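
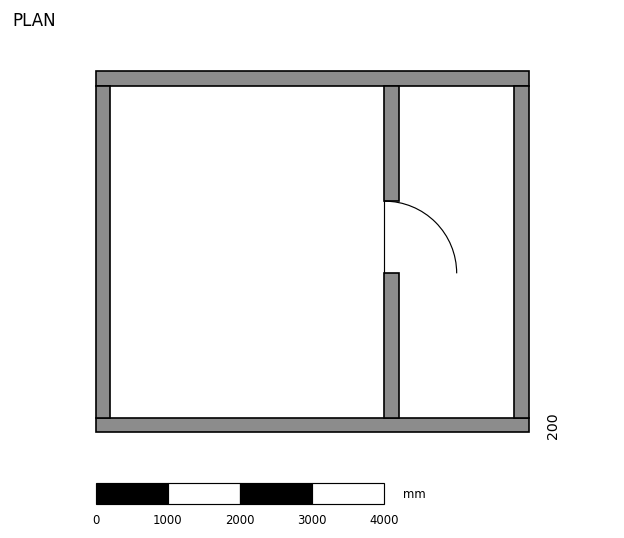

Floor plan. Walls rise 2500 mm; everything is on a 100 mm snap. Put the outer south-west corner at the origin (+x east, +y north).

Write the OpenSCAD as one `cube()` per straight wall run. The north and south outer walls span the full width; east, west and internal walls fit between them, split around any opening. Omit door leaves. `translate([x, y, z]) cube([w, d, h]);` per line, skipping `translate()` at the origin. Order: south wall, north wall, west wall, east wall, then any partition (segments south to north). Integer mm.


cube([6000, 200, 2500]);
translate([0, 4800, 0]) cube([6000, 200, 2500]);
translate([0, 200, 0]) cube([200, 4600, 2500]);
translate([5800, 200, 0]) cube([200, 4600, 2500]);
translate([4000, 200, 0]) cube([200, 2000, 2500]);
translate([4000, 3200, 0]) cube([200, 1600, 2500]);


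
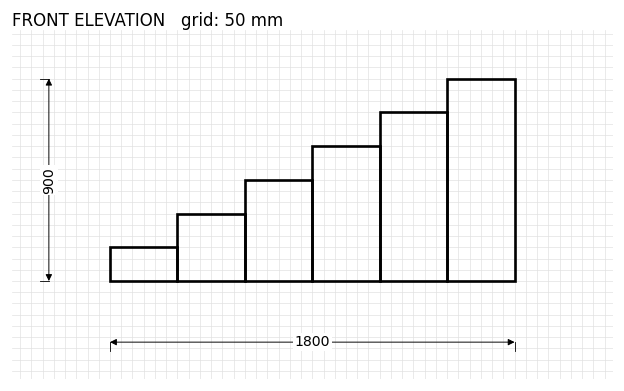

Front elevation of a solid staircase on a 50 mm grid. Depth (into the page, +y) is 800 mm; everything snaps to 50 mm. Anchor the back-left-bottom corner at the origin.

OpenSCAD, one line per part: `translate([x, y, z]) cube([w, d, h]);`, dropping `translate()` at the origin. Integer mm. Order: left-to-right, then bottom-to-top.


cube([300, 800, 150]);
translate([300, 0, 0]) cube([300, 800, 300]);
translate([600, 0, 0]) cube([300, 800, 450]);
translate([900, 0, 0]) cube([300, 800, 600]);
translate([1200, 0, 0]) cube([300, 800, 750]);
translate([1500, 0, 0]) cube([300, 800, 900]);


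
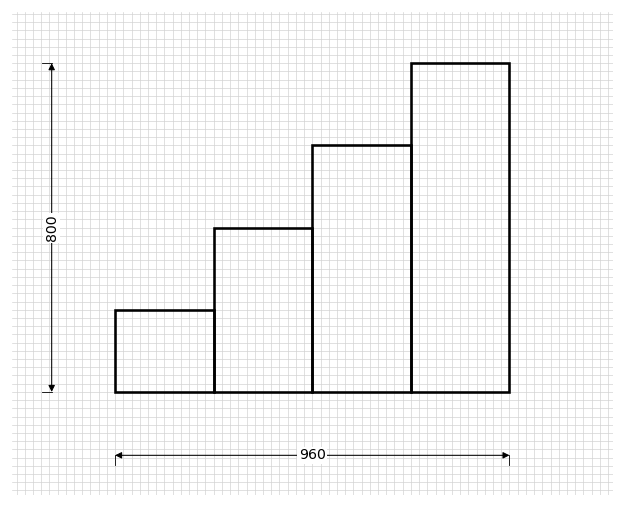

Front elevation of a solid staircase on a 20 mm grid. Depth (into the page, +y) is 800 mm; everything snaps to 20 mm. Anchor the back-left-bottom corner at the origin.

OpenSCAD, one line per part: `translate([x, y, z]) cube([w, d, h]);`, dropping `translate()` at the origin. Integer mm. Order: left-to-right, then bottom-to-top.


cube([240, 800, 200]);
translate([240, 0, 0]) cube([240, 800, 400]);
translate([480, 0, 0]) cube([240, 800, 600]);
translate([720, 0, 0]) cube([240, 800, 800]);


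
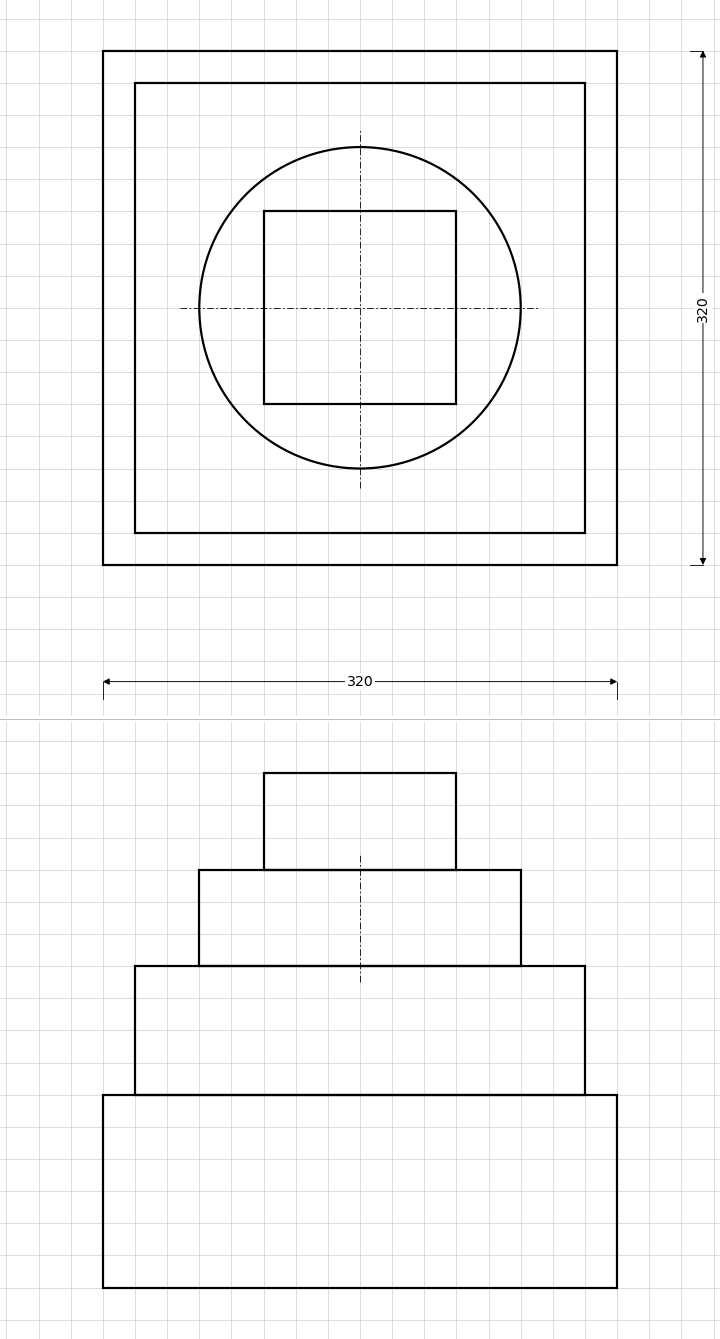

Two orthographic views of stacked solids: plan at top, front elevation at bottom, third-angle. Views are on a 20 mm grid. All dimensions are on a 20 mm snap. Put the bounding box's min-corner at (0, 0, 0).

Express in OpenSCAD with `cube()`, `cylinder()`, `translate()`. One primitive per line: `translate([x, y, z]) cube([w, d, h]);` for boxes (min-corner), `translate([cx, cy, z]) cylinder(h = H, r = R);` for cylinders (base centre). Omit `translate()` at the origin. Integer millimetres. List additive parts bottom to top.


cube([320, 320, 120]);
translate([20, 20, 120]) cube([280, 280, 80]);
translate([160, 160, 200]) cylinder(h = 60, r = 100);
translate([100, 100, 260]) cube([120, 120, 60]);


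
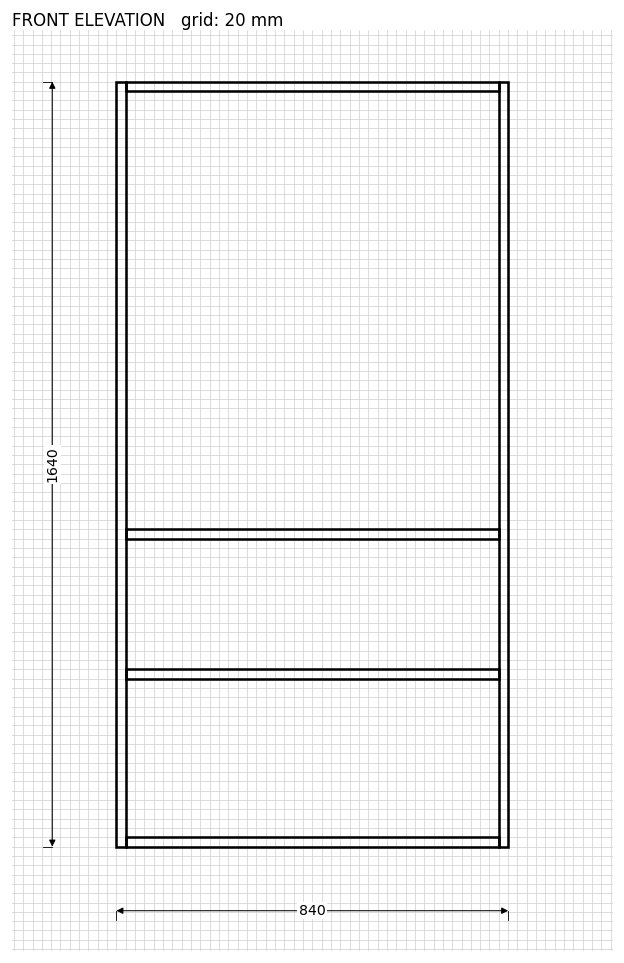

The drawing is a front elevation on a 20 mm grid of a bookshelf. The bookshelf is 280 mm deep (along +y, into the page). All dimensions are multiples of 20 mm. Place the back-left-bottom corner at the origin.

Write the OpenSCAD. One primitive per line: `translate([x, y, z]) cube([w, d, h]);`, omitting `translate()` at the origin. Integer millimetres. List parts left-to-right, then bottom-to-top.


cube([20, 280, 1640]);
translate([20, 0, 0]) cube([800, 280, 20]);
translate([20, 0, 360]) cube([800, 280, 20]);
translate([20, 0, 660]) cube([800, 280, 20]);
translate([20, 0, 1620]) cube([800, 280, 20]);
translate([820, 0, 0]) cube([20, 280, 1640]);


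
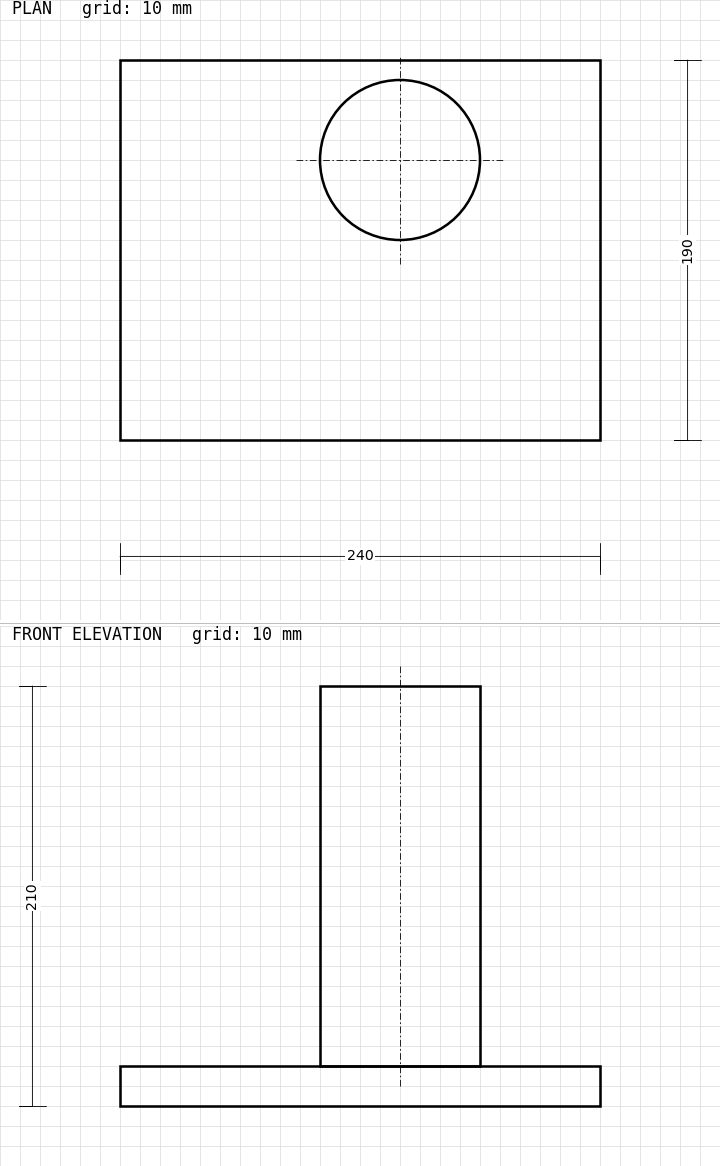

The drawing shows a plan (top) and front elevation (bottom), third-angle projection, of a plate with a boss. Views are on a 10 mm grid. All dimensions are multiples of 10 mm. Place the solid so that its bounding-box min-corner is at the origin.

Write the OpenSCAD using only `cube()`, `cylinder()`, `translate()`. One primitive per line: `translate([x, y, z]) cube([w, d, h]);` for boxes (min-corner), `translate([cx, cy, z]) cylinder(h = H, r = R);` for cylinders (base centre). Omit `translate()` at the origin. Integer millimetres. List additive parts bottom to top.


cube([240, 190, 20]);
translate([140, 140, 20]) cylinder(h = 190, r = 40);


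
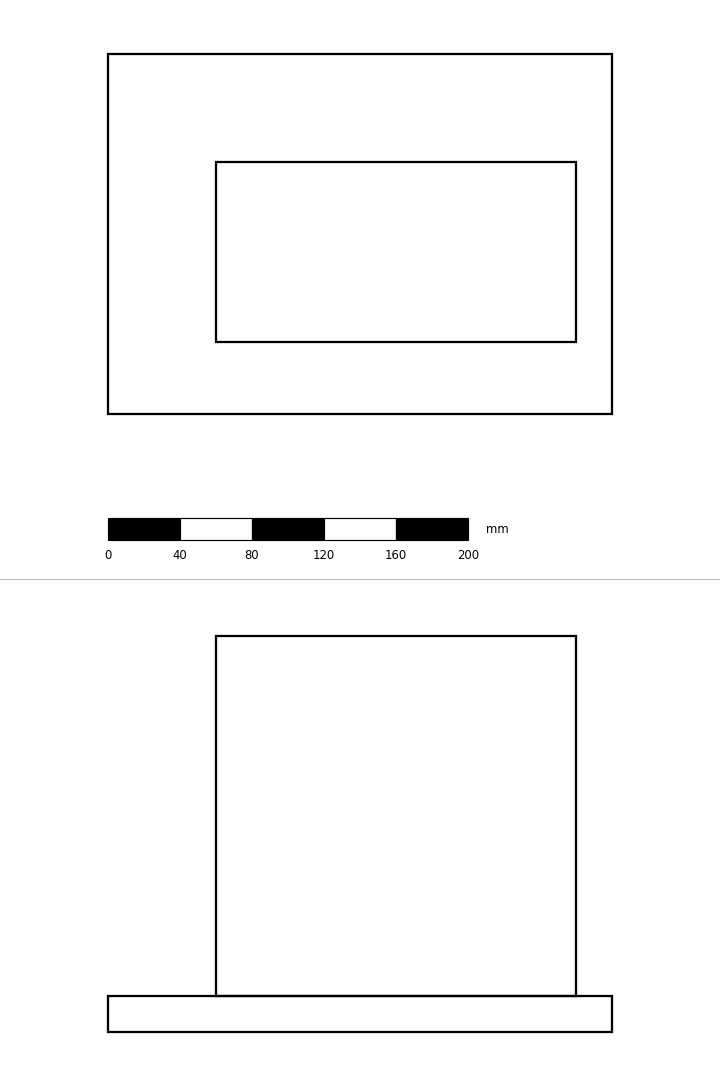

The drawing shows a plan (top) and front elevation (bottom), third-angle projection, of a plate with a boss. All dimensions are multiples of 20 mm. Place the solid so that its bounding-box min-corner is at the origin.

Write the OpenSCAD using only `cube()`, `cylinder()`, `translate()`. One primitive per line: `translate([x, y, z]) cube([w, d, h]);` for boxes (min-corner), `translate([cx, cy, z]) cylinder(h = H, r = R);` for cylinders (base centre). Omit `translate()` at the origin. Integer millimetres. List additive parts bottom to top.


cube([280, 200, 20]);
translate([60, 40, 20]) cube([200, 100, 200]);


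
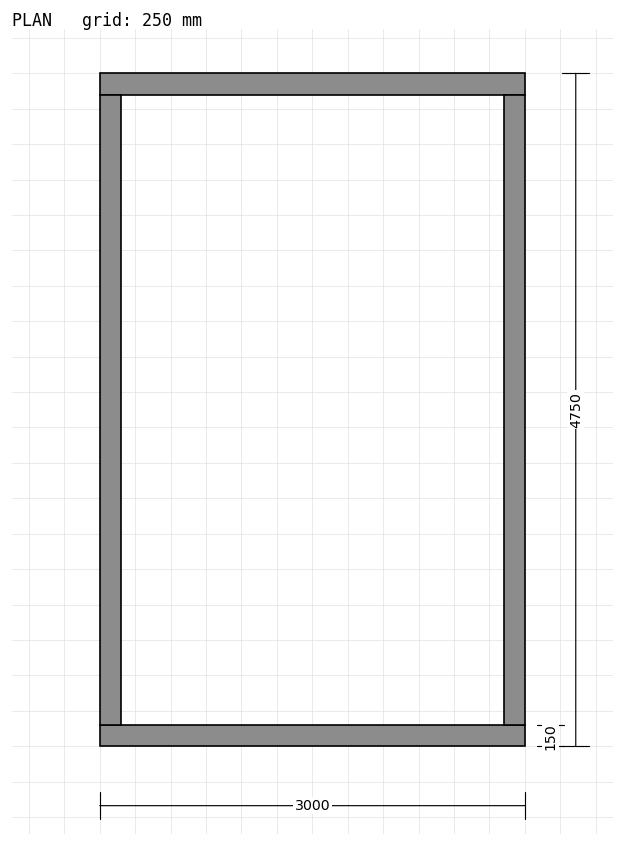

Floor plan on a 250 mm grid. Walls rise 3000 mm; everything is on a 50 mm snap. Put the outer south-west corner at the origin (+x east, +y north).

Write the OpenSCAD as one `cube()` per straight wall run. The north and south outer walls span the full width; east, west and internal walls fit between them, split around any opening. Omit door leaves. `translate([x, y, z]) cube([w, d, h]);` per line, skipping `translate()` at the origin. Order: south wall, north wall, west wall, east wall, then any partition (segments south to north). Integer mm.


cube([3000, 150, 3000]);
translate([0, 4600, 0]) cube([3000, 150, 3000]);
translate([0, 150, 0]) cube([150, 4450, 3000]);
translate([2850, 150, 0]) cube([150, 4450, 3000]);


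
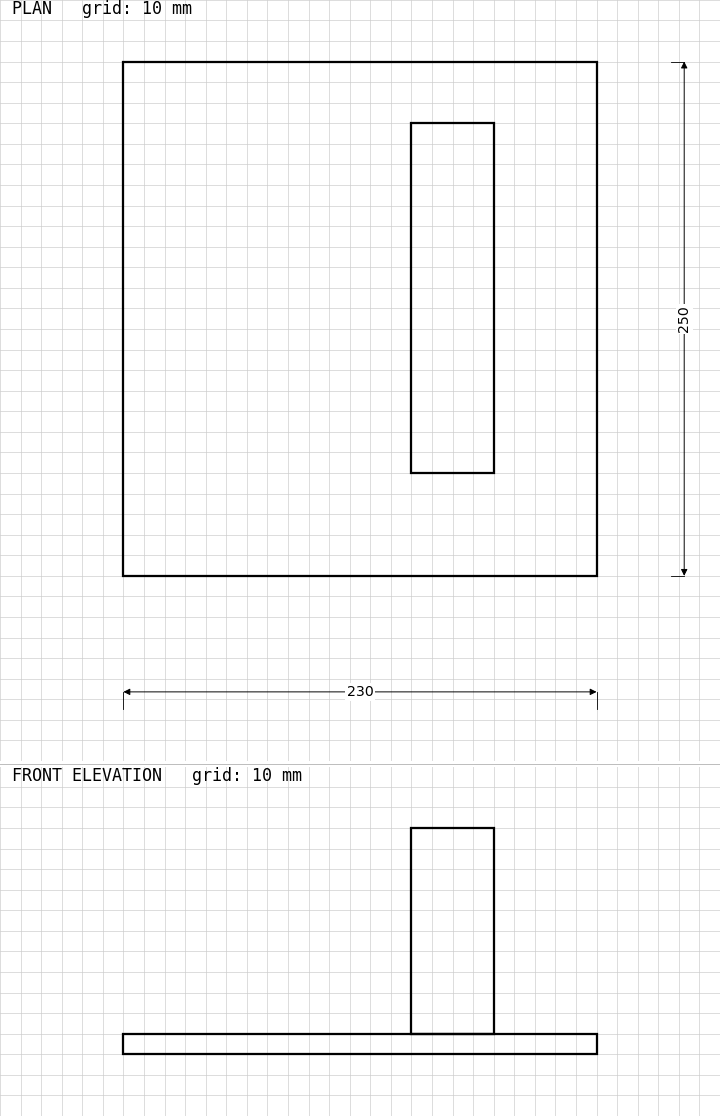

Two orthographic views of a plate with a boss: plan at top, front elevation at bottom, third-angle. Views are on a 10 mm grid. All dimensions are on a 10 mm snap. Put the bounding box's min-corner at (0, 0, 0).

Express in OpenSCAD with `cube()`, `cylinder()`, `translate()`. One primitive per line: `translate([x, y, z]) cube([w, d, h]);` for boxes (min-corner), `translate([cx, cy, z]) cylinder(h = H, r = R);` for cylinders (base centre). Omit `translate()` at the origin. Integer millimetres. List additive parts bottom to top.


cube([230, 250, 10]);
translate([140, 50, 10]) cube([40, 170, 100]);


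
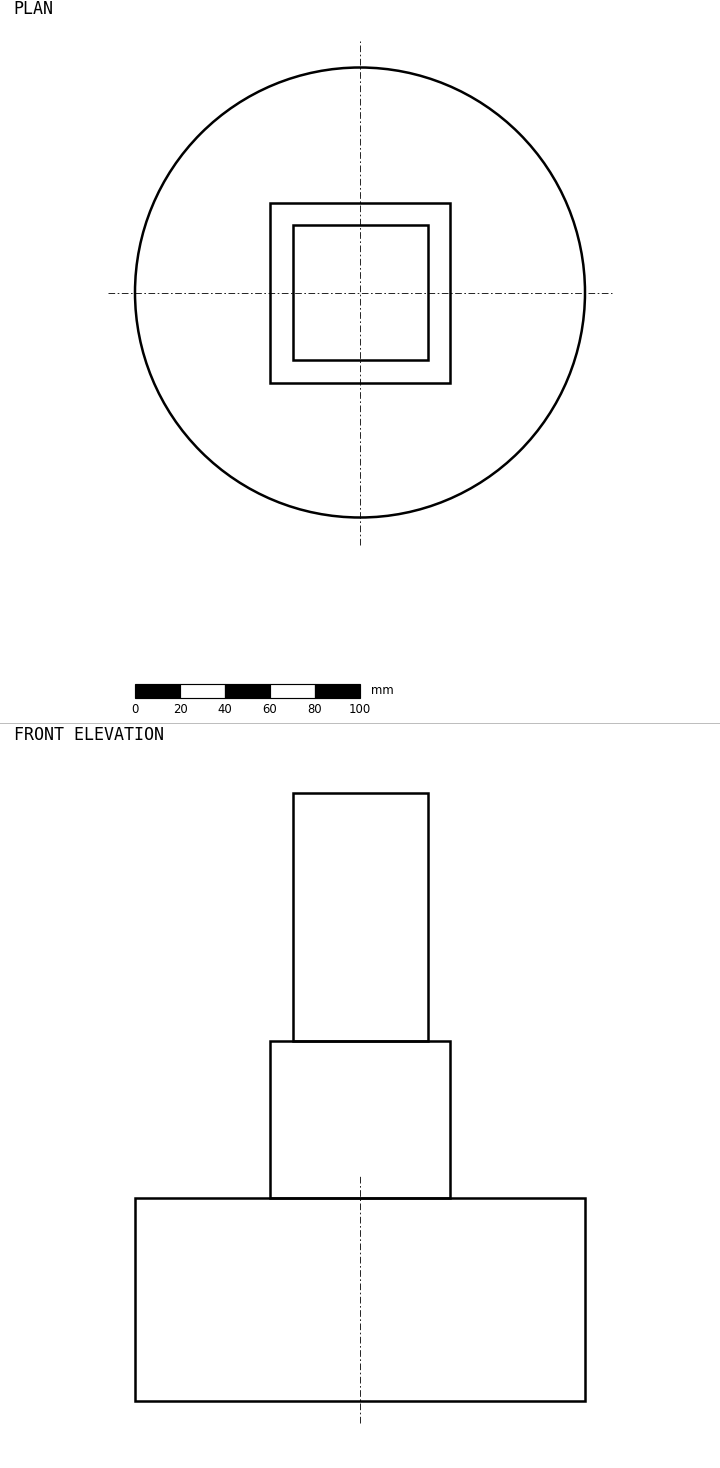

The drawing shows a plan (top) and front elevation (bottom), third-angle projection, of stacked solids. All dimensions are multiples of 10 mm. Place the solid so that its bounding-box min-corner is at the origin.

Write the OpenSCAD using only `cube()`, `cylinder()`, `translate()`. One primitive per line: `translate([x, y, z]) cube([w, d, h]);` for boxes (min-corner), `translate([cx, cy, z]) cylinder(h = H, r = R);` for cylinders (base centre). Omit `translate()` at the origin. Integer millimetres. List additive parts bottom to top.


translate([100, 100, 0]) cylinder(h = 90, r = 100);
translate([60, 60, 90]) cube([80, 80, 70]);
translate([70, 70, 160]) cube([60, 60, 110]);


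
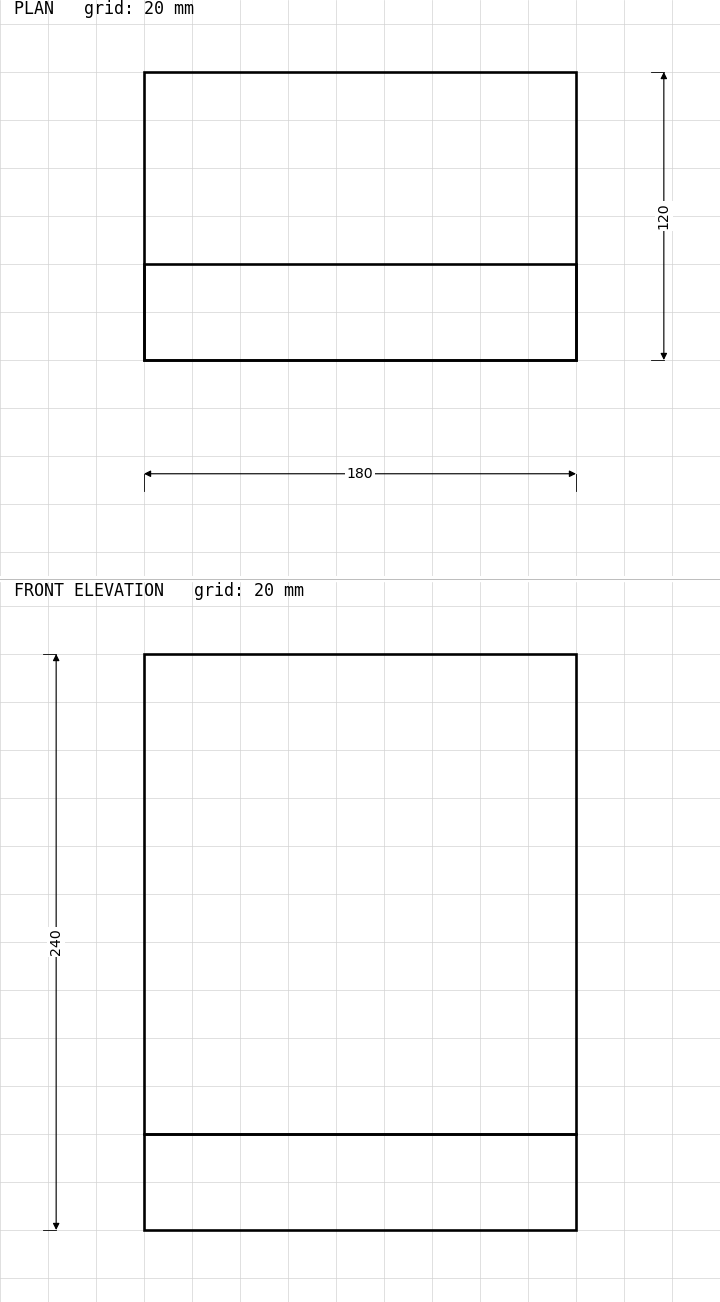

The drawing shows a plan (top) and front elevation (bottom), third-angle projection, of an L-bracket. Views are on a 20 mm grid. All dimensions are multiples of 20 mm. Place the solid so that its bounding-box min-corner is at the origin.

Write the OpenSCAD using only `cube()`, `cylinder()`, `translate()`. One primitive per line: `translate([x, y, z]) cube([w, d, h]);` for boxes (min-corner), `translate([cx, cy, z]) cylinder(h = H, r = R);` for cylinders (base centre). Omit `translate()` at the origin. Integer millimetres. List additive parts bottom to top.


cube([180, 120, 40]);
translate([0, 0, 40]) cube([180, 40, 200]);


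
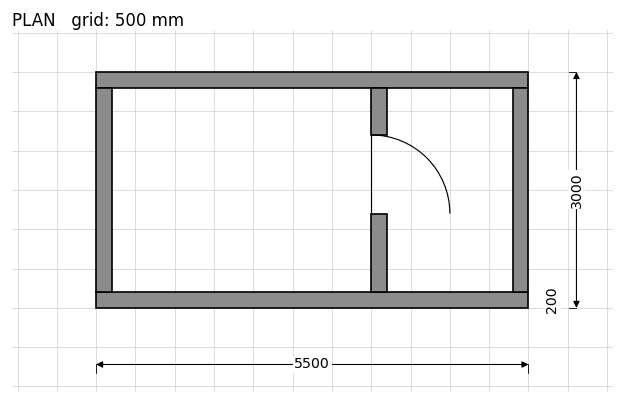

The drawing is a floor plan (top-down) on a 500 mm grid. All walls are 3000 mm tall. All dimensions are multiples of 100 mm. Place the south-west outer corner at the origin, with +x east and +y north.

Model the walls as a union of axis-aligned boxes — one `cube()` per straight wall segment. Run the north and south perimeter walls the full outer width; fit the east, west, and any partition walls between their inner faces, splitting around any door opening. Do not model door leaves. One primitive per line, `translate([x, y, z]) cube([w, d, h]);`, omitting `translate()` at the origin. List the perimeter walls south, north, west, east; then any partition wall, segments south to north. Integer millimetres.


cube([5500, 200, 3000]);
translate([0, 2800, 0]) cube([5500, 200, 3000]);
translate([0, 200, 0]) cube([200, 2600, 3000]);
translate([5300, 200, 0]) cube([200, 2600, 3000]);
translate([3500, 200, 0]) cube([200, 1000, 3000]);
translate([3500, 2200, 0]) cube([200, 600, 3000]);


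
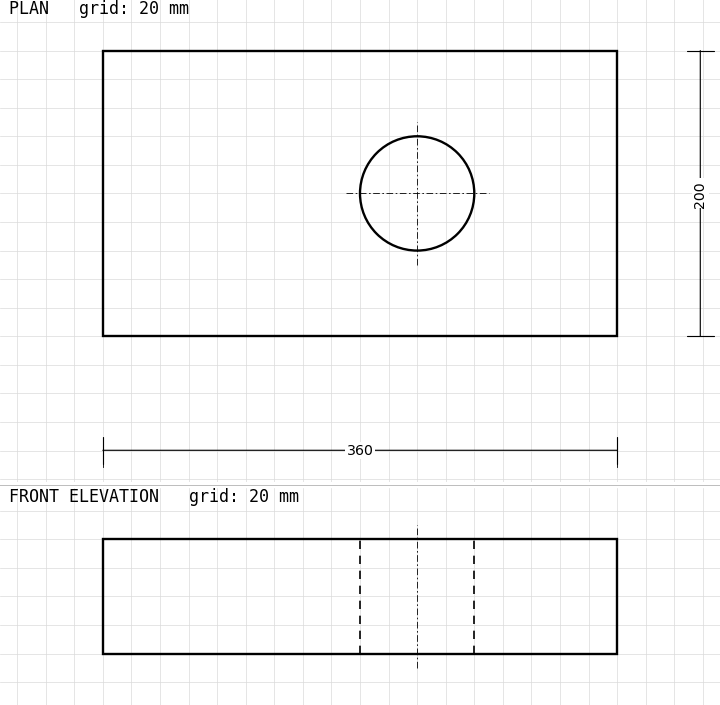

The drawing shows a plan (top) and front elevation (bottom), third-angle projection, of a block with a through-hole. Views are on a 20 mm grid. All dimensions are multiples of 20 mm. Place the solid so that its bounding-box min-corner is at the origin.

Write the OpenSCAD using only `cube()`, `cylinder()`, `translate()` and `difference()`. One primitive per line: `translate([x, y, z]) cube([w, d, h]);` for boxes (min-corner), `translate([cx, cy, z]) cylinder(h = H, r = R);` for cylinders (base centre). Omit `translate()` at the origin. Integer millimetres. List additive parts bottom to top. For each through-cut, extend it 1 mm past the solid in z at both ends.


difference() {
  cube([360, 200, 80]);
  translate([220, 100, -1]) cylinder(h = 82, r = 40);
}


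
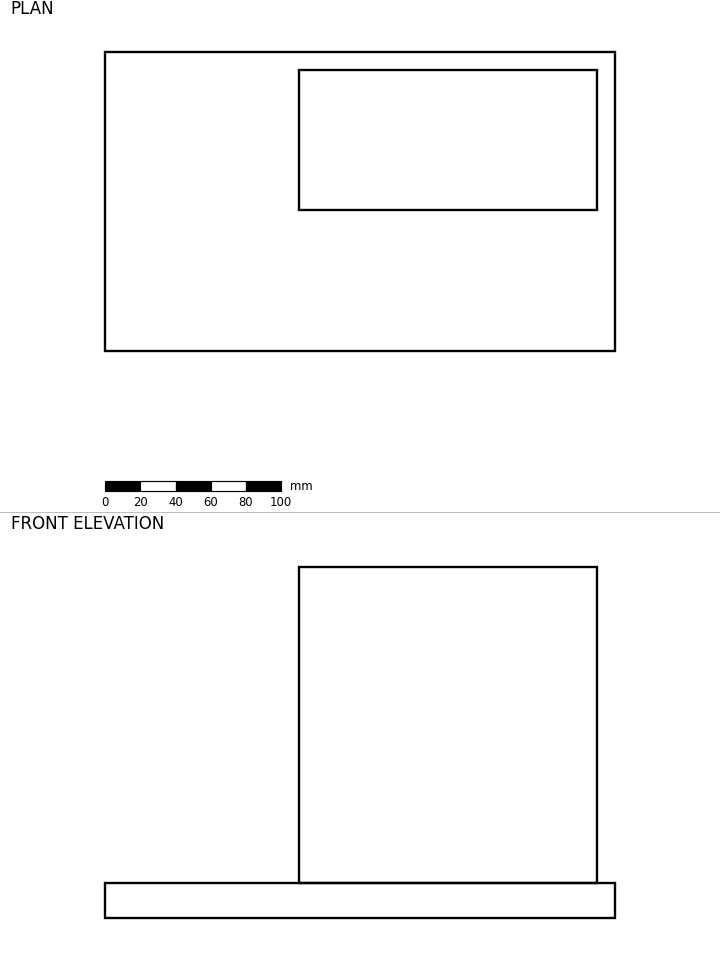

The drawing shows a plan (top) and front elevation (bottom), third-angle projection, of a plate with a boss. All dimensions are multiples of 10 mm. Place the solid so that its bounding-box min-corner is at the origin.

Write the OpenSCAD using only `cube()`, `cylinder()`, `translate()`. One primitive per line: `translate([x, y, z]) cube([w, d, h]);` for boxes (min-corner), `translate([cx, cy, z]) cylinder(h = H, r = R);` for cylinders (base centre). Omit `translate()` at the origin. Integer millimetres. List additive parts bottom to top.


cube([290, 170, 20]);
translate([110, 80, 20]) cube([170, 80, 180]);


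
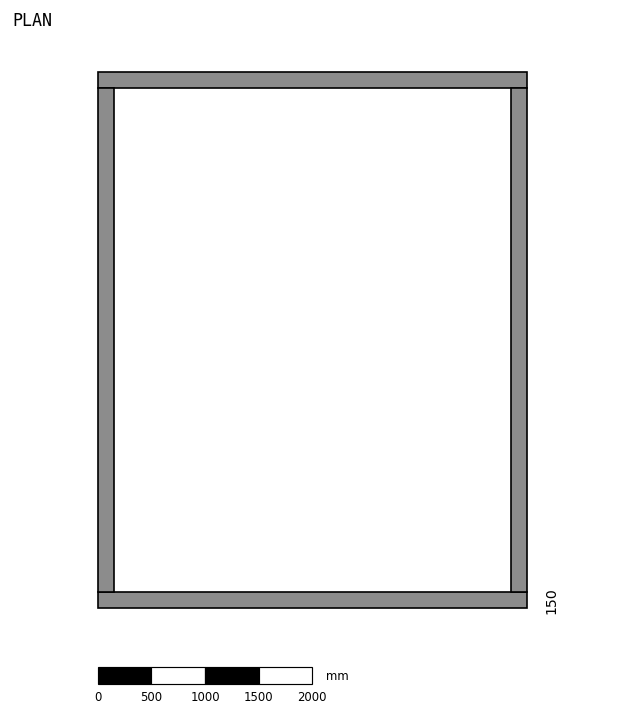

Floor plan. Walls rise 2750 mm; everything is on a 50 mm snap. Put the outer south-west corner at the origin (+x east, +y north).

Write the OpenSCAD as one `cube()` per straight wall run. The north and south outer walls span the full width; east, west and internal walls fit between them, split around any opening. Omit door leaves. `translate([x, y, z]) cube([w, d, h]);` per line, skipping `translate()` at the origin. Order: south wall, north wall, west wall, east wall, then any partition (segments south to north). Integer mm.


cube([4000, 150, 2750]);
translate([0, 4850, 0]) cube([4000, 150, 2750]);
translate([0, 150, 0]) cube([150, 4700, 2750]);
translate([3850, 150, 0]) cube([150, 4700, 2750]);


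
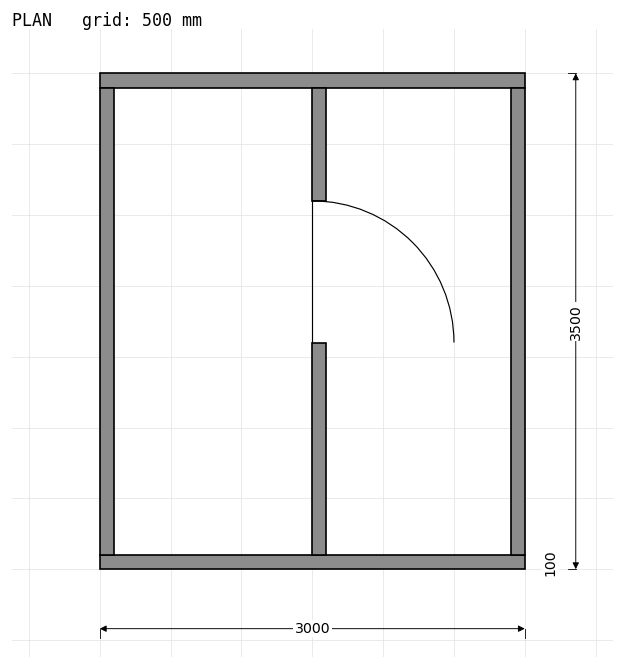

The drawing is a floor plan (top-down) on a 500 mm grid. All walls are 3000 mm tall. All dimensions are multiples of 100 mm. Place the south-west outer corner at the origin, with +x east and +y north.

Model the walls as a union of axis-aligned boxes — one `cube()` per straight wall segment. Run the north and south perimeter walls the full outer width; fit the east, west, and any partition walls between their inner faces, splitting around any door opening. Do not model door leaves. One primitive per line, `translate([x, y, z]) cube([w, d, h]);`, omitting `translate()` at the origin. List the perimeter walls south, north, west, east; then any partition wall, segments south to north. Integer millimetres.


cube([3000, 100, 3000]);
translate([0, 3400, 0]) cube([3000, 100, 3000]);
translate([0, 100, 0]) cube([100, 3300, 3000]);
translate([2900, 100, 0]) cube([100, 3300, 3000]);
translate([1500, 100, 0]) cube([100, 1500, 3000]);
translate([1500, 2600, 0]) cube([100, 800, 3000]);


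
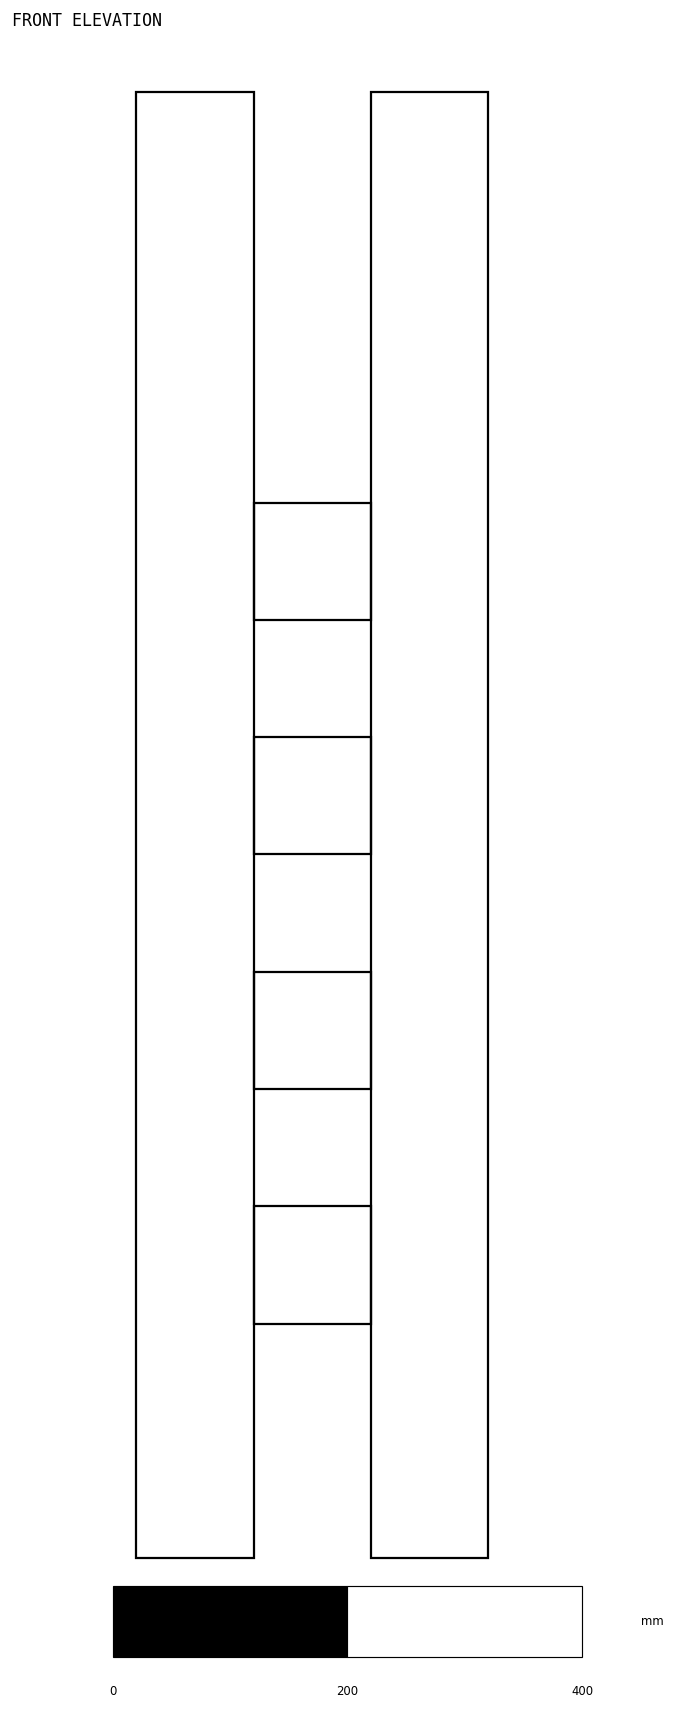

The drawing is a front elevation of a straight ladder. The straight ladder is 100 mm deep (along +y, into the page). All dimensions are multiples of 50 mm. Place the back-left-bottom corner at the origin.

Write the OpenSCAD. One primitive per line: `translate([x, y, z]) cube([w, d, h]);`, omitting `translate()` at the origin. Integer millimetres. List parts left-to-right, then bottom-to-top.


cube([100, 100, 1250]);
translate([100, 0, 200]) cube([100, 100, 100]);
translate([100, 0, 400]) cube([100, 100, 100]);
translate([100, 0, 600]) cube([100, 100, 100]);
translate([100, 0, 800]) cube([100, 100, 100]);
translate([200, 0, 0]) cube([100, 100, 1250]);


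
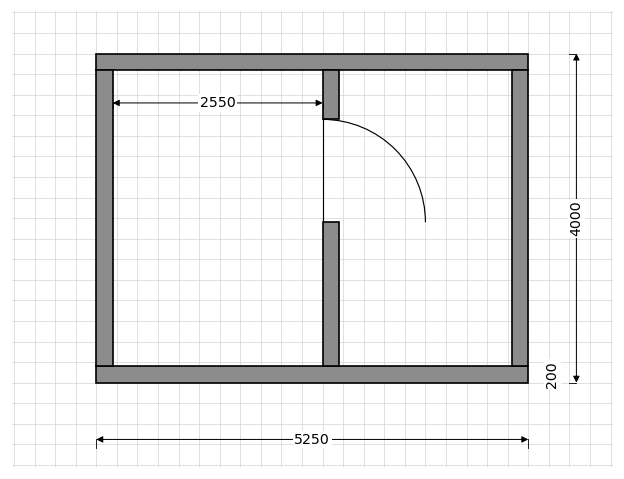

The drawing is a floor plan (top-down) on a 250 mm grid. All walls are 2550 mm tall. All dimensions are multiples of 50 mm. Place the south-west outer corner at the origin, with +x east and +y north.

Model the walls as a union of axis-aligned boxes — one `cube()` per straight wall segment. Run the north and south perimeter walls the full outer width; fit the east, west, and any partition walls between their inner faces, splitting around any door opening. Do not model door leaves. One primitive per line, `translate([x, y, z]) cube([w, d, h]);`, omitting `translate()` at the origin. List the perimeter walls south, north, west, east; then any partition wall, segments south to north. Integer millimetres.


cube([5250, 200, 2550]);
translate([0, 3800, 0]) cube([5250, 200, 2550]);
translate([0, 200, 0]) cube([200, 3600, 2550]);
translate([5050, 200, 0]) cube([200, 3600, 2550]);
translate([2750, 200, 0]) cube([200, 1750, 2550]);
translate([2750, 3200, 0]) cube([200, 600, 2550]);


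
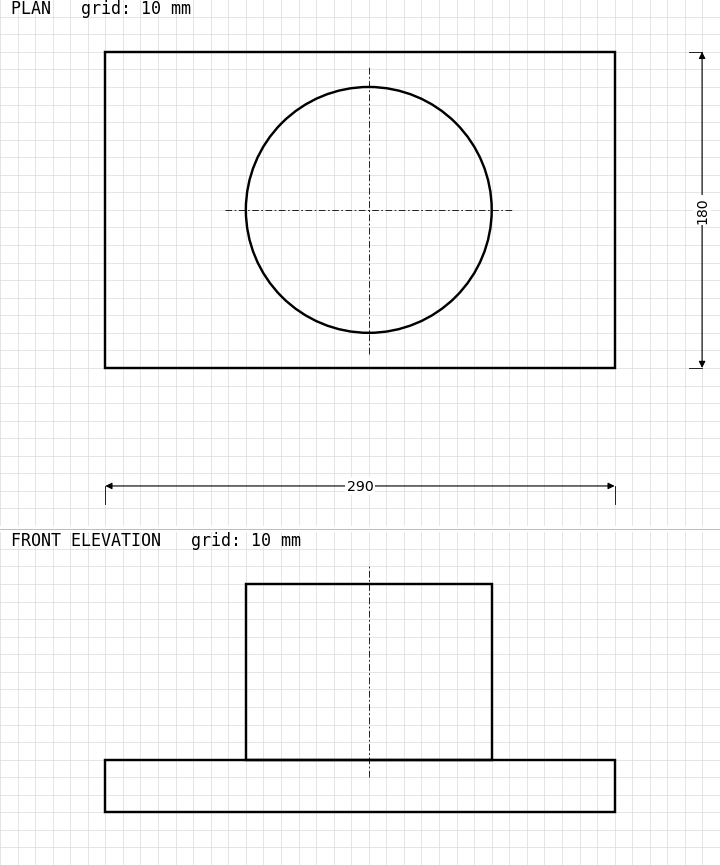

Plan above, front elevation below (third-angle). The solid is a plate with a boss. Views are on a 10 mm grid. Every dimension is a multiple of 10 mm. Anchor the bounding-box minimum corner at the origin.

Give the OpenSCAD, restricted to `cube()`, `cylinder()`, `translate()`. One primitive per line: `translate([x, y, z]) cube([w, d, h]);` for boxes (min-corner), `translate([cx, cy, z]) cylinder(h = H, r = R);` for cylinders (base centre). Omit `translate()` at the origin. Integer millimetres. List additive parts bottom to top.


cube([290, 180, 30]);
translate([150, 90, 30]) cylinder(h = 100, r = 70);


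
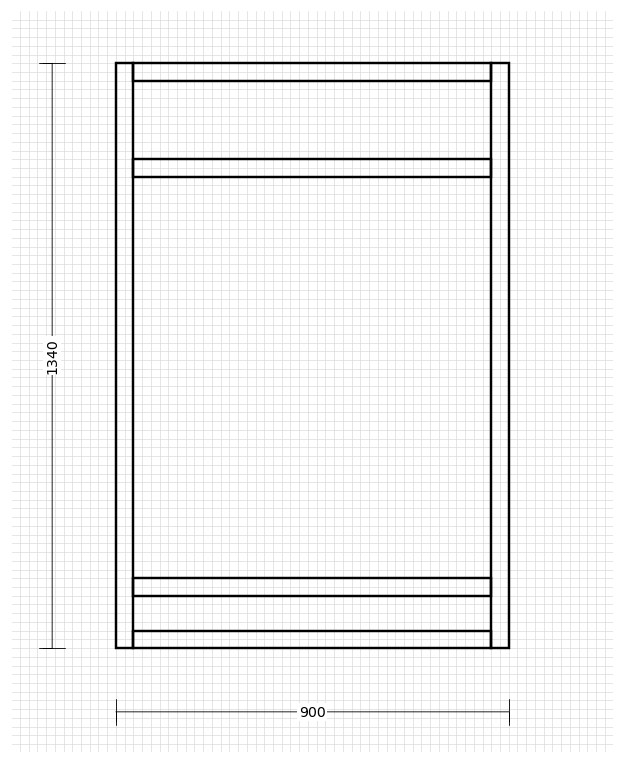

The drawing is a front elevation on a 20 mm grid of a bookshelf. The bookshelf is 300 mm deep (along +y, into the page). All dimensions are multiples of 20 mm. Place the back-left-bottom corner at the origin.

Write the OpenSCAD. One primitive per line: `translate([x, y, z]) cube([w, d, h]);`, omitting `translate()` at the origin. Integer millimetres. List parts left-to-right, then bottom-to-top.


cube([40, 300, 1340]);
translate([40, 0, 0]) cube([820, 300, 40]);
translate([40, 0, 120]) cube([820, 300, 40]);
translate([40, 0, 1080]) cube([820, 300, 40]);
translate([40, 0, 1300]) cube([820, 300, 40]);
translate([860, 0, 0]) cube([40, 300, 1340]);


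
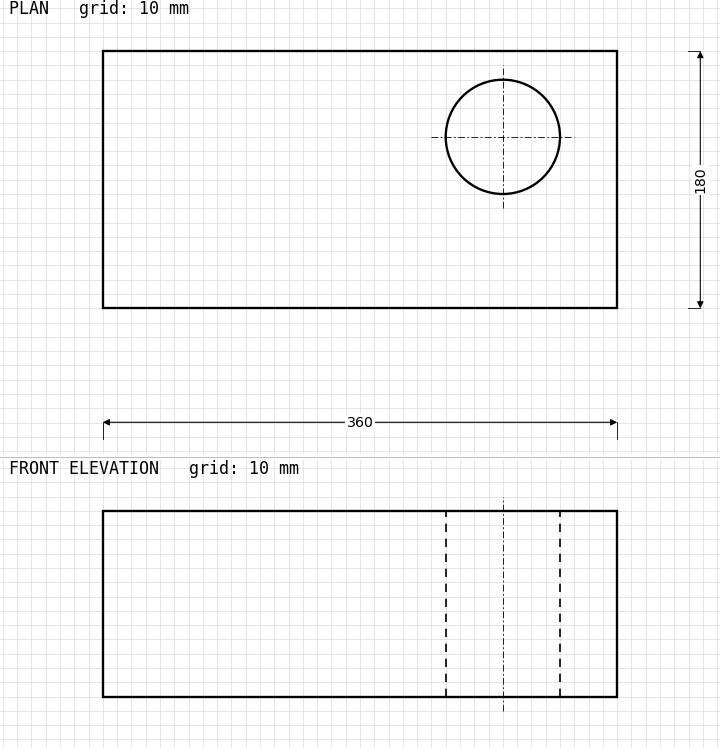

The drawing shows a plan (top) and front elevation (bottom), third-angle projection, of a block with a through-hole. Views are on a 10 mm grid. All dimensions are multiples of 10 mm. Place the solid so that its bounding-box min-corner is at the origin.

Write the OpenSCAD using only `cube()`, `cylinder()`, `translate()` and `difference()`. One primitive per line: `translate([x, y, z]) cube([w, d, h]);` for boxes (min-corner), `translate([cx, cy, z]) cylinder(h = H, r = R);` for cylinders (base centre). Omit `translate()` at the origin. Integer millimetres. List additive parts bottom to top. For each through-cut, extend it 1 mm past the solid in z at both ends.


difference() {
  cube([360, 180, 130]);
  translate([280, 120, -1]) cylinder(h = 132, r = 40);
}


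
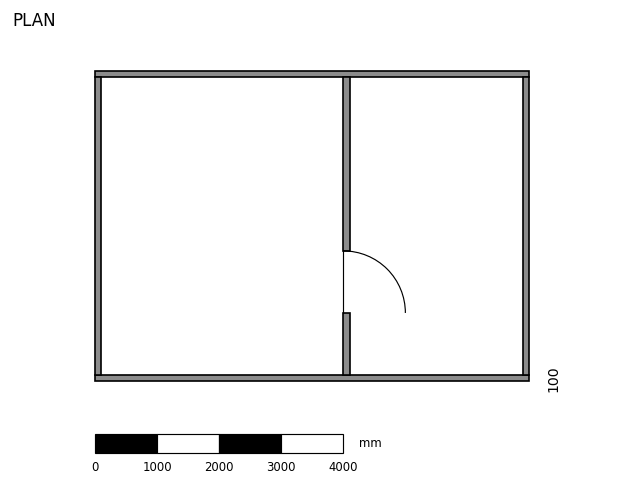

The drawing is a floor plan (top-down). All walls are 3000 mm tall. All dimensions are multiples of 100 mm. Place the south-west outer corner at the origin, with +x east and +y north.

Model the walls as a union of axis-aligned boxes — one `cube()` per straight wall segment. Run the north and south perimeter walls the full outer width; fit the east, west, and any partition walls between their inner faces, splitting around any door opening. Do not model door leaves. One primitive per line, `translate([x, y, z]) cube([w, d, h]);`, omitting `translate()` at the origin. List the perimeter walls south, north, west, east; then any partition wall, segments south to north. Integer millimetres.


cube([7000, 100, 3000]);
translate([0, 4900, 0]) cube([7000, 100, 3000]);
translate([0, 100, 0]) cube([100, 4800, 3000]);
translate([6900, 100, 0]) cube([100, 4800, 3000]);
translate([4000, 100, 0]) cube([100, 1000, 3000]);
translate([4000, 2100, 0]) cube([100, 2800, 3000]);


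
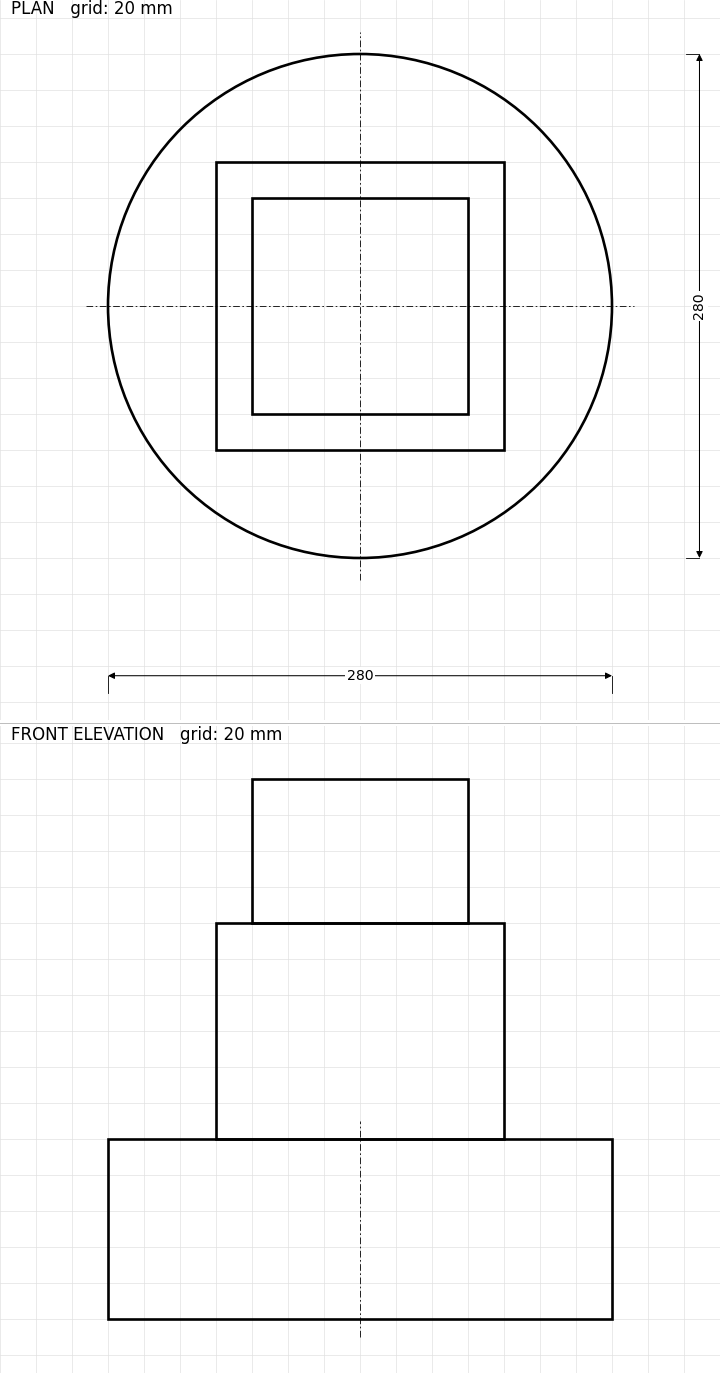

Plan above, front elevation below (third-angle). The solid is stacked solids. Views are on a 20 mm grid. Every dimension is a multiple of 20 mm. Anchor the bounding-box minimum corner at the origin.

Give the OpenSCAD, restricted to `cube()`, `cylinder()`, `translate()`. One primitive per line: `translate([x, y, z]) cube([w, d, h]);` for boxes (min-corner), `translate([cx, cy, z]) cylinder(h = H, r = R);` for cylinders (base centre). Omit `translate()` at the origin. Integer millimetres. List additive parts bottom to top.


translate([140, 140, 0]) cylinder(h = 100, r = 140);
translate([60, 60, 100]) cube([160, 160, 120]);
translate([80, 80, 220]) cube([120, 120, 80]);


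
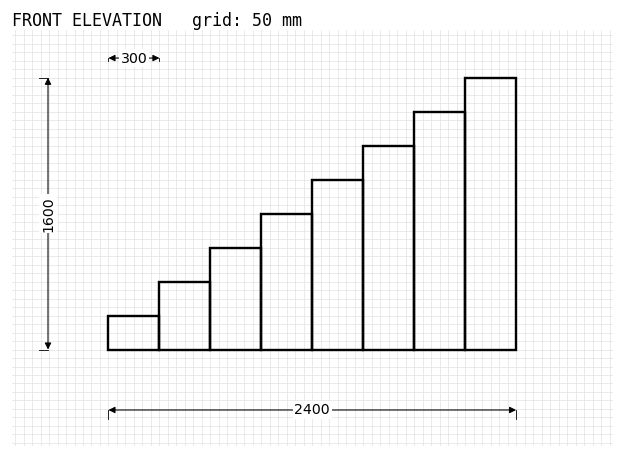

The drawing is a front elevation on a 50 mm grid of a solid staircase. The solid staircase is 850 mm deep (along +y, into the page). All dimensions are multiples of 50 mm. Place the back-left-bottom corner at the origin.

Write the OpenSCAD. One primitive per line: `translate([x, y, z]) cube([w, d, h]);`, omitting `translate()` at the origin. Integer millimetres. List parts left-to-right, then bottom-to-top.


cube([300, 850, 200]);
translate([300, 0, 0]) cube([300, 850, 400]);
translate([600, 0, 0]) cube([300, 850, 600]);
translate([900, 0, 0]) cube([300, 850, 800]);
translate([1200, 0, 0]) cube([300, 850, 1000]);
translate([1500, 0, 0]) cube([300, 850, 1200]);
translate([1800, 0, 0]) cube([300, 850, 1400]);
translate([2100, 0, 0]) cube([300, 850, 1600]);


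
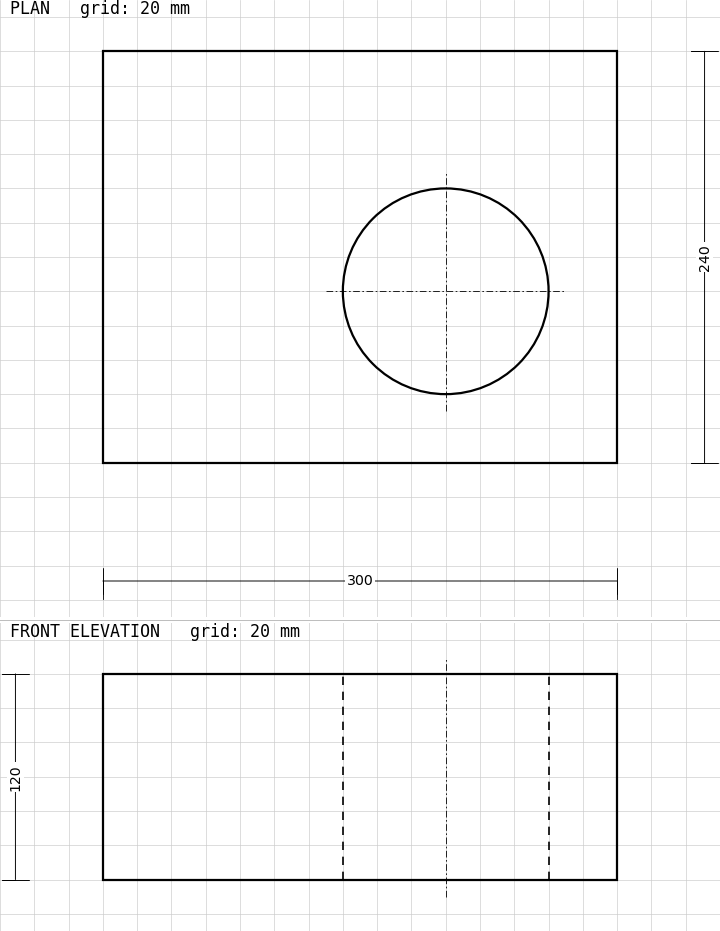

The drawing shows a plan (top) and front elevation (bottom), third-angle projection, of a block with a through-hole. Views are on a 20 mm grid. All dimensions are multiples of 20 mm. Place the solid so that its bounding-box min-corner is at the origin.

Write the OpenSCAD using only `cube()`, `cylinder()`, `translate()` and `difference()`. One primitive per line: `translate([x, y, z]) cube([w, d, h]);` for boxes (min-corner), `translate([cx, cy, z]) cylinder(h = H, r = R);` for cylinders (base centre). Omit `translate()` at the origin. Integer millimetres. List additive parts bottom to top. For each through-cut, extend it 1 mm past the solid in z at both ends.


difference() {
  cube([300, 240, 120]);
  translate([200, 100, -1]) cylinder(h = 122, r = 60);
}


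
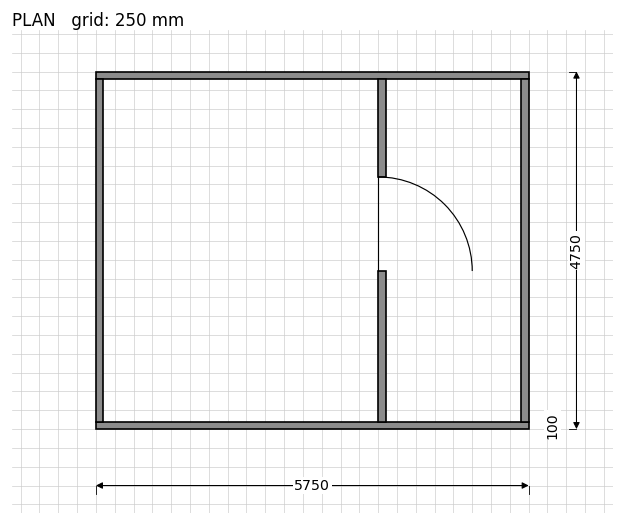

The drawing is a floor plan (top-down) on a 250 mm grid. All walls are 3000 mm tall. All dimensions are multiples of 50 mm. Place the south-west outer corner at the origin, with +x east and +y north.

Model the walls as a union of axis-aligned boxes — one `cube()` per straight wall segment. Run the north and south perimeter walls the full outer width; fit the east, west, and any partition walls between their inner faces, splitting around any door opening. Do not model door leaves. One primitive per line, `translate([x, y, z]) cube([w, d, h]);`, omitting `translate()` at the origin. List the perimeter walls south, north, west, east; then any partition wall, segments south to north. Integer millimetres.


cube([5750, 100, 3000]);
translate([0, 4650, 0]) cube([5750, 100, 3000]);
translate([0, 100, 0]) cube([100, 4550, 3000]);
translate([5650, 100, 0]) cube([100, 4550, 3000]);
translate([3750, 100, 0]) cube([100, 2000, 3000]);
translate([3750, 3350, 0]) cube([100, 1300, 3000]);


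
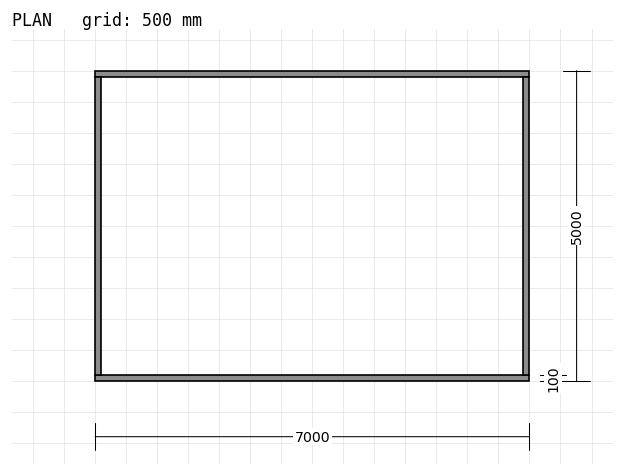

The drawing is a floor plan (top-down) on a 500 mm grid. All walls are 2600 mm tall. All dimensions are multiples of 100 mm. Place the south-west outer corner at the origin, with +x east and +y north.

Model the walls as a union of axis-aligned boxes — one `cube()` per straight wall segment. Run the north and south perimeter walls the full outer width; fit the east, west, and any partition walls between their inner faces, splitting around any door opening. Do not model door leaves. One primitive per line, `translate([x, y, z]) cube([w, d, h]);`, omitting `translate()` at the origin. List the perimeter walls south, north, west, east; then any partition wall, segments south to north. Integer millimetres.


cube([7000, 100, 2600]);
translate([0, 4900, 0]) cube([7000, 100, 2600]);
translate([0, 100, 0]) cube([100, 4800, 2600]);
translate([6900, 100, 0]) cube([100, 4800, 2600]);


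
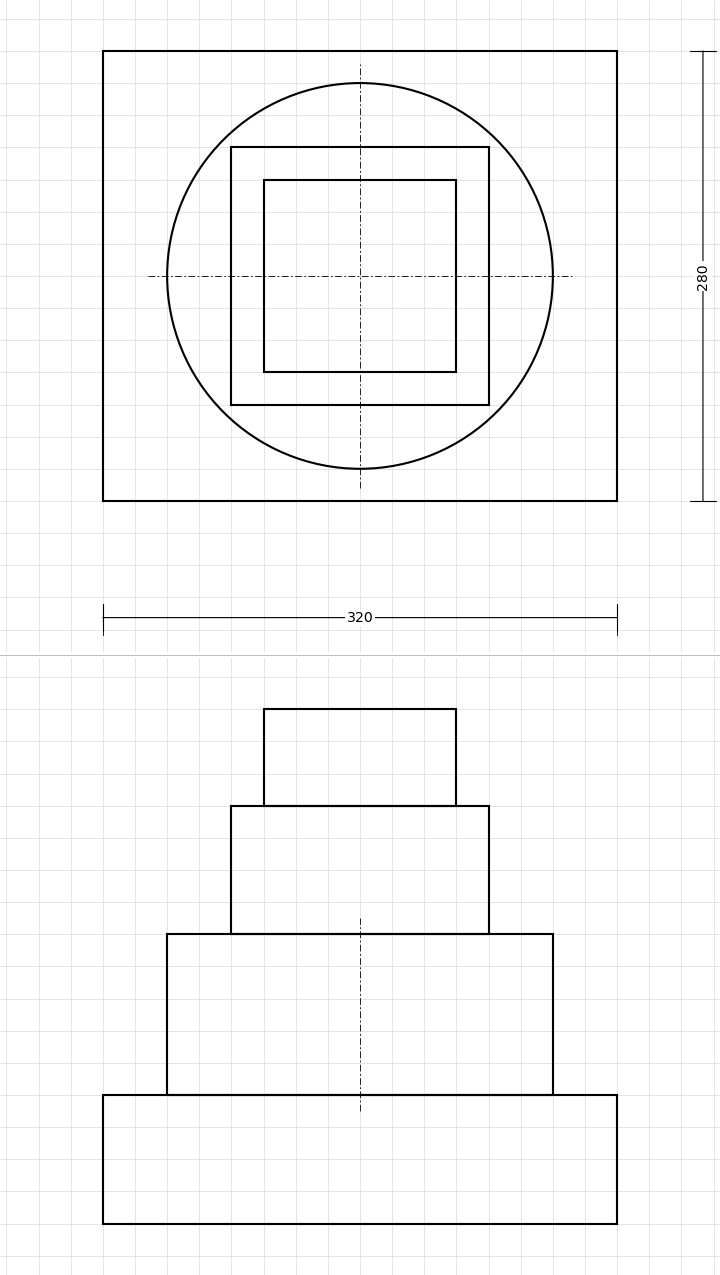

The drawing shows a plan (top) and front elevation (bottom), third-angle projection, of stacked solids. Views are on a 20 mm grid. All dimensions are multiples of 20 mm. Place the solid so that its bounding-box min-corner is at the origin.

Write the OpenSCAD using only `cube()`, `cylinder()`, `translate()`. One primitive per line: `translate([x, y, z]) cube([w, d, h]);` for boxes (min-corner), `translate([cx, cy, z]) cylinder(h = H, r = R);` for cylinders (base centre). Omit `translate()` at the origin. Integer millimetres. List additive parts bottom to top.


cube([320, 280, 80]);
translate([160, 140, 80]) cylinder(h = 100, r = 120);
translate([80, 60, 180]) cube([160, 160, 80]);
translate([100, 80, 260]) cube([120, 120, 60]);


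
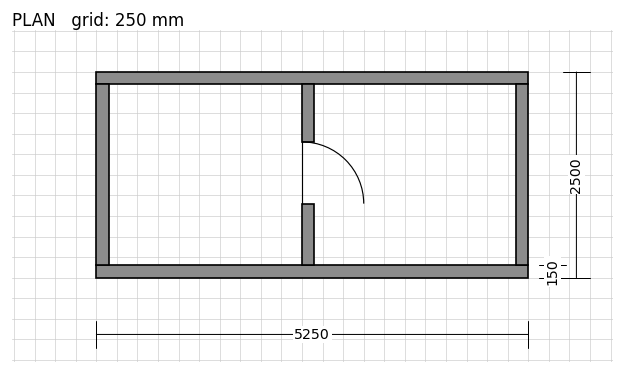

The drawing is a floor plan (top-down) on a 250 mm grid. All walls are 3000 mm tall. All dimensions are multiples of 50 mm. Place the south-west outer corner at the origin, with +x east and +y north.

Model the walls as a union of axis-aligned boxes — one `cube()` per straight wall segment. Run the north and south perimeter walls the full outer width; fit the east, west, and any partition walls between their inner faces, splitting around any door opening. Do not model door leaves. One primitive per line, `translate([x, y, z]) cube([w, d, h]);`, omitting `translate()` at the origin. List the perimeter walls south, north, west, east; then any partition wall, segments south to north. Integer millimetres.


cube([5250, 150, 3000]);
translate([0, 2350, 0]) cube([5250, 150, 3000]);
translate([0, 150, 0]) cube([150, 2200, 3000]);
translate([5100, 150, 0]) cube([150, 2200, 3000]);
translate([2500, 150, 0]) cube([150, 750, 3000]);
translate([2500, 1650, 0]) cube([150, 700, 3000]);


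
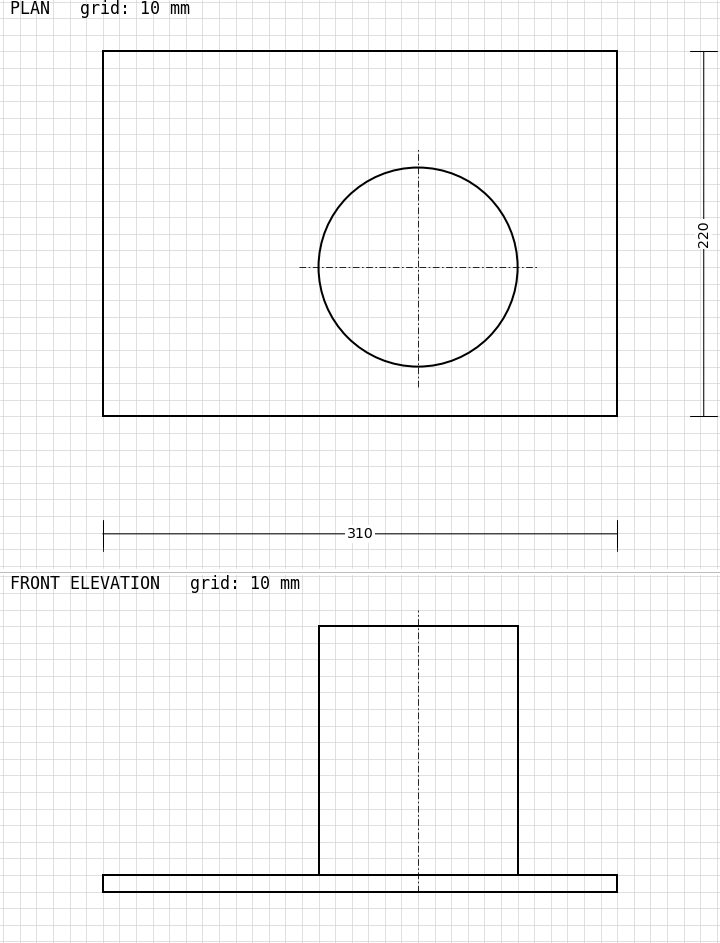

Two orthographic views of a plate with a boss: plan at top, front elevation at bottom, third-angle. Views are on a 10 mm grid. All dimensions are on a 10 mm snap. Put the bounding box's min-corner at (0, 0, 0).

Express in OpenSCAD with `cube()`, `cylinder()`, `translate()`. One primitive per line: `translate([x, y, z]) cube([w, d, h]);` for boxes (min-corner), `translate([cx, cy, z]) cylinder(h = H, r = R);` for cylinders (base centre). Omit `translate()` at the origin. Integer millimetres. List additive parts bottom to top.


cube([310, 220, 10]);
translate([190, 90, 10]) cylinder(h = 150, r = 60);


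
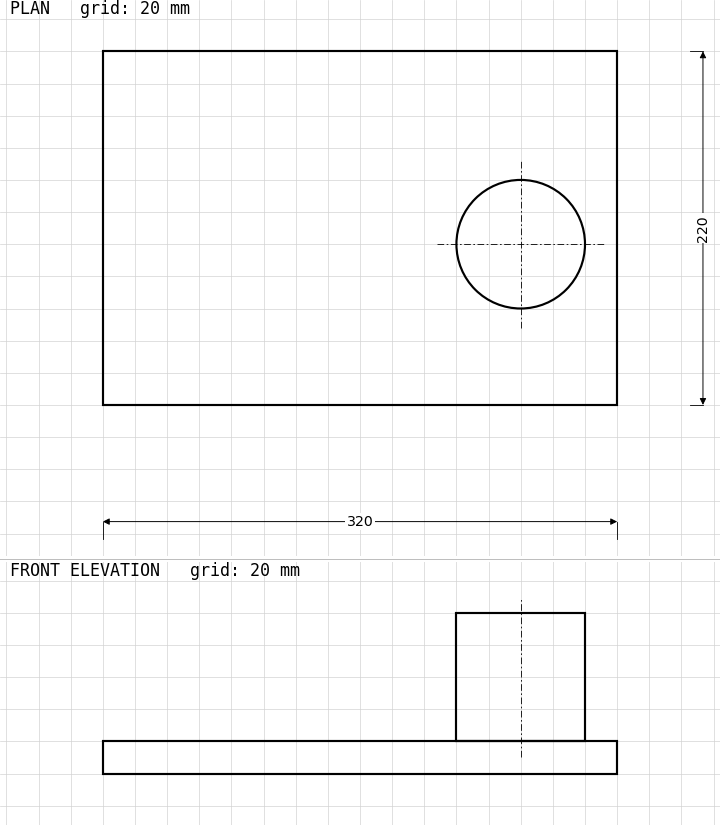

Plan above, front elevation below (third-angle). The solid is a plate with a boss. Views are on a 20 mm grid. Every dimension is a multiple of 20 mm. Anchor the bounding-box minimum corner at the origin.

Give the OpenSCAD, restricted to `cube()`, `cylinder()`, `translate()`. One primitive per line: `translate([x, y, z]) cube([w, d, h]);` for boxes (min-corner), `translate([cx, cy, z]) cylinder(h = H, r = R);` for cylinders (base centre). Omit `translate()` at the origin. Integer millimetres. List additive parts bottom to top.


cube([320, 220, 20]);
translate([260, 100, 20]) cylinder(h = 80, r = 40);


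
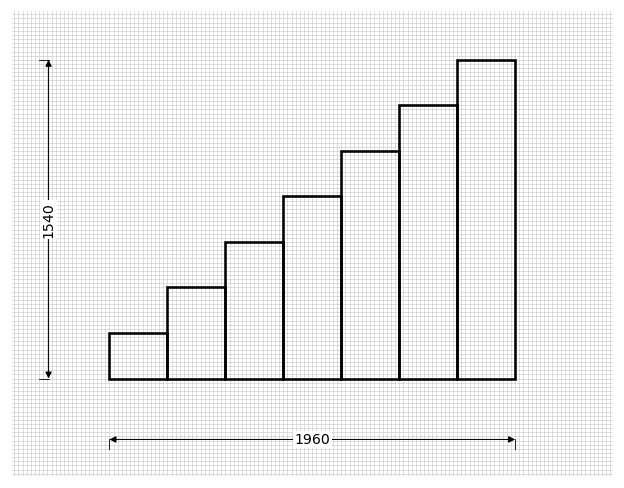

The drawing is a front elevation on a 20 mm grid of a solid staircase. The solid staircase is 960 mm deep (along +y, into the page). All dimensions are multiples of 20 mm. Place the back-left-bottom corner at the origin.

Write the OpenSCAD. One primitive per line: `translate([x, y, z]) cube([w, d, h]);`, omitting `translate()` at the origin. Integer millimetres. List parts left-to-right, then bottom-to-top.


cube([280, 960, 220]);
translate([280, 0, 0]) cube([280, 960, 440]);
translate([560, 0, 0]) cube([280, 960, 660]);
translate([840, 0, 0]) cube([280, 960, 880]);
translate([1120, 0, 0]) cube([280, 960, 1100]);
translate([1400, 0, 0]) cube([280, 960, 1320]);
translate([1680, 0, 0]) cube([280, 960, 1540]);


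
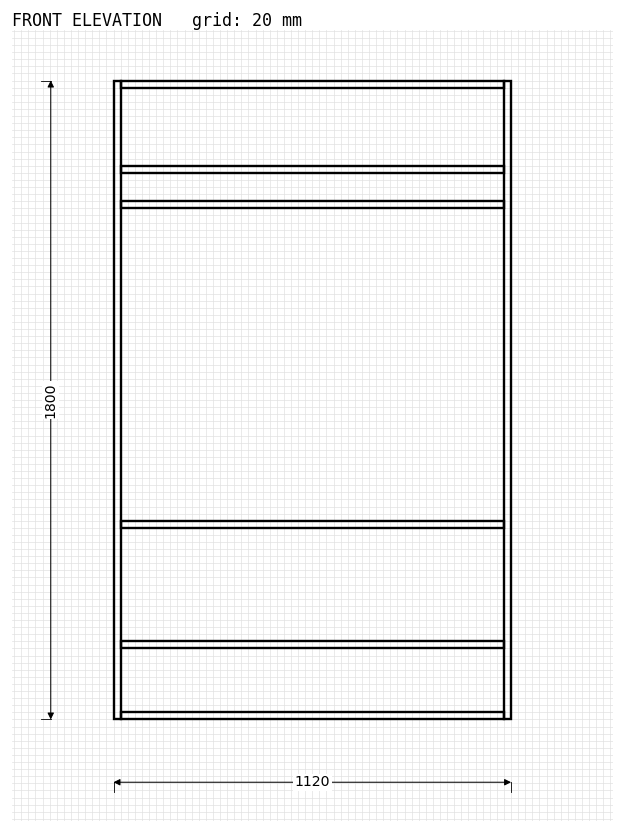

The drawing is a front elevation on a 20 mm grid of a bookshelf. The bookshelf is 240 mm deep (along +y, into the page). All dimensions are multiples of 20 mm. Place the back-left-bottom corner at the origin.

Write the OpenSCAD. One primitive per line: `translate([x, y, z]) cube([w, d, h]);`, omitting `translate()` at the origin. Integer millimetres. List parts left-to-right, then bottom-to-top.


cube([20, 240, 1800]);
translate([20, 0, 0]) cube([1080, 240, 20]);
translate([20, 0, 200]) cube([1080, 240, 20]);
translate([20, 0, 540]) cube([1080, 240, 20]);
translate([20, 0, 1440]) cube([1080, 240, 20]);
translate([20, 0, 1540]) cube([1080, 240, 20]);
translate([20, 0, 1780]) cube([1080, 240, 20]);
translate([1100, 0, 0]) cube([20, 240, 1800]);


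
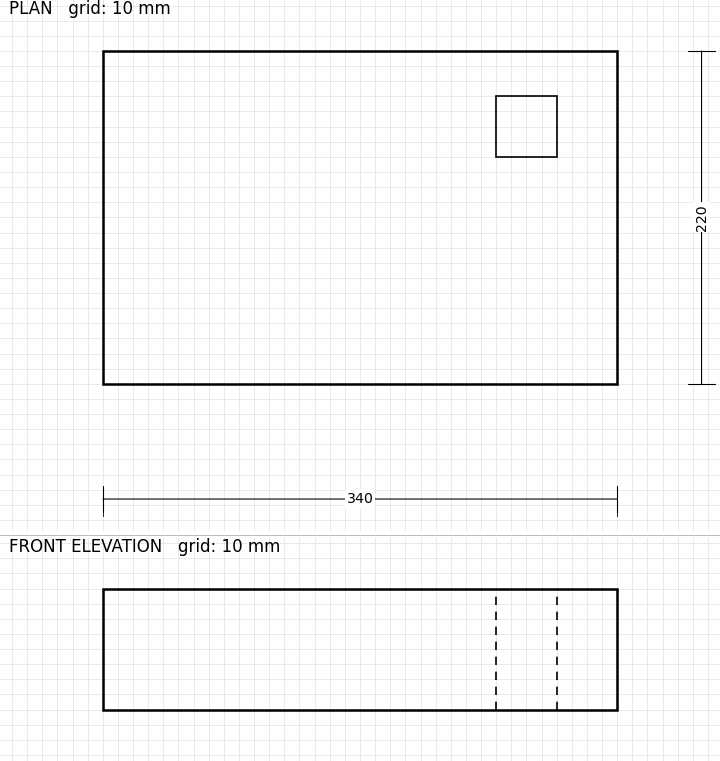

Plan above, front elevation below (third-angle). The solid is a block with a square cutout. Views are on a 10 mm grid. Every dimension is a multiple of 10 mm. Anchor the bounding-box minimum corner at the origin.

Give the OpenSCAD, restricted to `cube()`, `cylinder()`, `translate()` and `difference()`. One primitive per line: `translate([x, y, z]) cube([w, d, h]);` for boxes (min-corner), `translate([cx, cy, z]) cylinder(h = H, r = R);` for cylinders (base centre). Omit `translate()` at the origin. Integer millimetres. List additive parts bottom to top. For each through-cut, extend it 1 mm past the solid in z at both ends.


difference() {
  cube([340, 220, 80]);
  translate([260, 150, -1]) cube([40, 40, 82]);
}


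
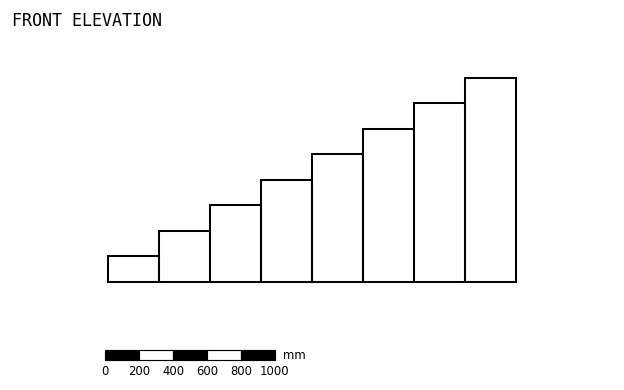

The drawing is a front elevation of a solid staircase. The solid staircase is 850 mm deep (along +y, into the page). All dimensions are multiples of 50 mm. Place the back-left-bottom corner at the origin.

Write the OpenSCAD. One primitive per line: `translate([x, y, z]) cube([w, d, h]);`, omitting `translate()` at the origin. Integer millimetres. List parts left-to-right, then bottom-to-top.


cube([300, 850, 150]);
translate([300, 0, 0]) cube([300, 850, 300]);
translate([600, 0, 0]) cube([300, 850, 450]);
translate([900, 0, 0]) cube([300, 850, 600]);
translate([1200, 0, 0]) cube([300, 850, 750]);
translate([1500, 0, 0]) cube([300, 850, 900]);
translate([1800, 0, 0]) cube([300, 850, 1050]);
translate([2100, 0, 0]) cube([300, 850, 1200]);


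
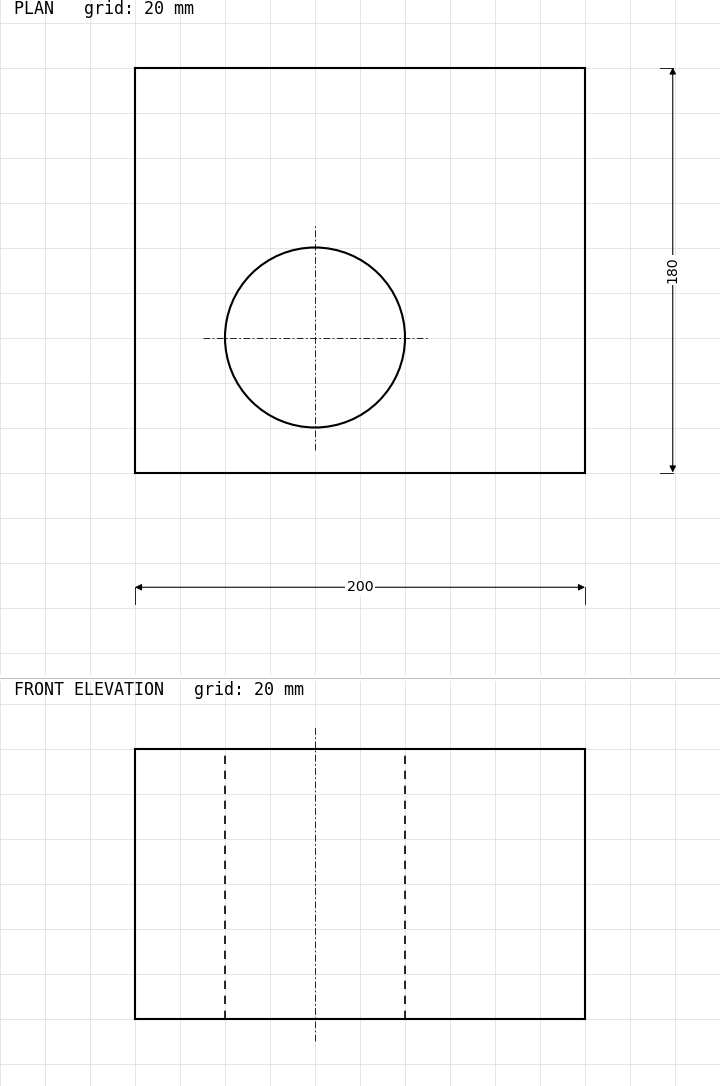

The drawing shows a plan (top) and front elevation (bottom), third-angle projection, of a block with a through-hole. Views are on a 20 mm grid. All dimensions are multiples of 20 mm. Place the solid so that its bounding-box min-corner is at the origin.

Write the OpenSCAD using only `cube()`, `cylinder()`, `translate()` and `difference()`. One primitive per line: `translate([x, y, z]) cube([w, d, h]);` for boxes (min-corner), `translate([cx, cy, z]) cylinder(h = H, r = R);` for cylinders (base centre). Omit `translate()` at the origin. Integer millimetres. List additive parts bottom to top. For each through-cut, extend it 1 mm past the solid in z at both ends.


difference() {
  cube([200, 180, 120]);
  translate([80, 60, -1]) cylinder(h = 122, r = 40);
}


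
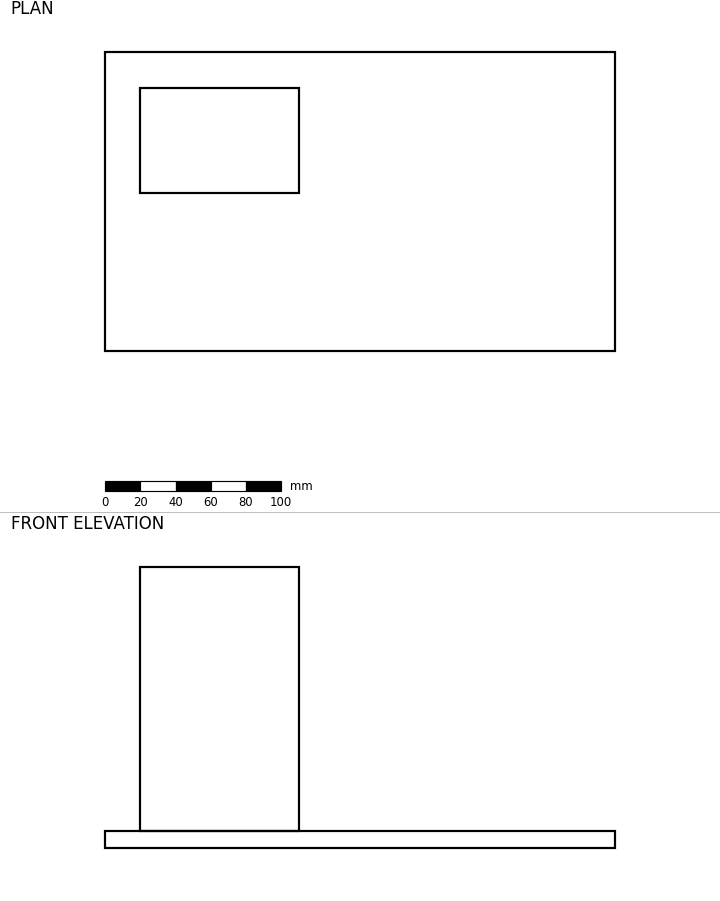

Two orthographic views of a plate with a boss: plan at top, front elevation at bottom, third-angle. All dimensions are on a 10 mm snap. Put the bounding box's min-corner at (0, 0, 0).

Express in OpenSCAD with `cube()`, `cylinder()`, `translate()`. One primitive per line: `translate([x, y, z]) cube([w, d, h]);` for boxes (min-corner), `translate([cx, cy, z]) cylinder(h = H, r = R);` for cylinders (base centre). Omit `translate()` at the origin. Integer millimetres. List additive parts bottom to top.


cube([290, 170, 10]);
translate([20, 90, 10]) cube([90, 60, 150]);
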